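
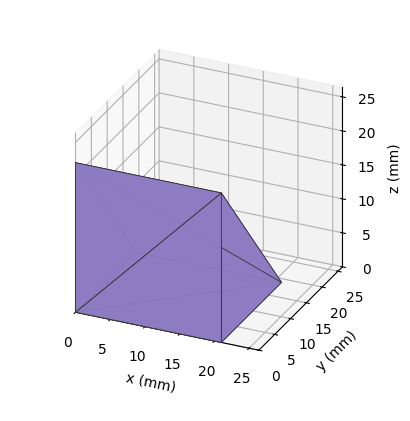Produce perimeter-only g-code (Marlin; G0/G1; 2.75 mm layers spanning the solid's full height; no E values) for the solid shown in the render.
Reading the render: the shape is a wedge (ramp): 21 × 19 mm base, rising to 22 mm along the y=0 edge and sloping linearly to z=0 at y=19 (dimensions read to the nearest mm from the axis ticks). For the g-code, the solid's height is divided into equal slices at the stated Δz and each level perimeter traced with G1 moves after a G0 lift.

; perimeter-only toolpath
G21 ; units = mm
G90 ; absolute positioning
G28 ; home
; layer 1
G0 Z2.75
G0 X0.00 Y0.00
G1 X21.00 Y0.00
G1 X21.00 Y16.62
G1 X0.00 Y16.62
G1 X0.00 Y0.00
; layer 2
G0 Z5.50
G0 X0.00 Y0.00
G1 X21.00 Y0.00
G1 X21.00 Y14.25
G1 X0.00 Y14.25
G1 X0.00 Y0.00
; layer 3
G0 Z8.25
G0 X0.00 Y0.00
G1 X21.00 Y0.00
G1 X21.00 Y11.88
G1 X0.00 Y11.88
G1 X0.00 Y0.00
; layer 4
G0 Z11.00
G0 X0.00 Y0.00
G1 X21.00 Y0.00
G1 X21.00 Y9.50
G1 X0.00 Y9.50
G1 X0.00 Y0.00
; layer 5
G0 Z13.75
G0 X0.00 Y0.00
G1 X21.00 Y0.00
G1 X21.00 Y7.12
G1 X0.00 Y7.12
G1 X0.00 Y0.00
; layer 6
G0 Z16.50
G0 X0.00 Y0.00
G1 X21.00 Y0.00
G1 X21.00 Y4.75
G1 X0.00 Y4.75
G1 X0.00 Y0.00
; layer 7
G0 Z19.25
G0 X0.00 Y0.00
G1 X21.00 Y0.00
G1 X21.00 Y2.38
G1 X0.00 Y2.38
G1 X0.00 Y0.00
M2 ; end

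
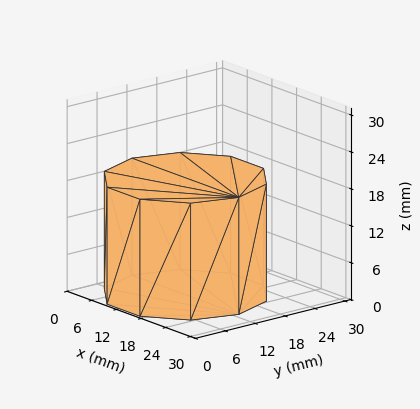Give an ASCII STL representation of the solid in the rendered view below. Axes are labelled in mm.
Reading the render: the shape is a regular 10-sided prism (a cylinder approximated with 10 flat sides), circumscribed radius ≈ 13 mm, height ≈ 19 mm (dimensions read to the nearest mm from the axis ticks). For the STL, each face is triangulated and given an outward normal.

solid part
  facet normal 0.0000 0.0000 -1.0000
    outer loop
      vertex 17.0 25.4 0.0
      vertex 23.5 20.6 0.0
      vertex 26.0 13.0 0.0
    endloop
  endfacet
  facet normal 0.0000 0.0000 -1.0000
    outer loop
      vertex 9.0 25.4 0.0
      vertex 17.0 25.4 0.0
      vertex 26.0 13.0 0.0
    endloop
  endfacet
  facet normal 0.0000 0.0000 -1.0000
    outer loop
      vertex 2.5 20.6 0.0
      vertex 9.0 25.4 0.0
      vertex 26.0 13.0 0.0
    endloop
  endfacet
  facet normal 0.0000 0.0000 -1.0000
    outer loop
      vertex 0.0 13.0 0.0
      vertex 2.5 20.6 0.0
      vertex 26.0 13.0 0.0
    endloop
  endfacet
  facet normal 0.0000 0.0000 -1.0000
    outer loop
      vertex 2.5 5.4 0.0
      vertex 0.0 13.0 0.0
      vertex 26.0 13.0 0.0
    endloop
  endfacet
  facet normal 0.0000 0.0000 -1.0000
    outer loop
      vertex 9.0 0.6 0.0
      vertex 2.5 5.4 0.0
      vertex 26.0 13.0 0.0
    endloop
  endfacet
  facet normal 0.0000 0.0000 -1.0000
    outer loop
      vertex 17.0 0.6 0.0
      vertex 9.0 0.6 0.0
      vertex 26.0 13.0 0.0
    endloop
  endfacet
  facet normal 0.0000 0.0000 -1.0000
    outer loop
      vertex 23.5 5.4 0.0
      vertex 17.0 0.6 0.0
      vertex 26.0 13.0 0.0
    endloop
  endfacet
  facet normal 0.0000 0.0000 1.0000
    outer loop
      vertex 26.0 13.0 19.0
      vertex 23.5 20.6 19.0
      vertex 17.0 25.4 19.0
    endloop
  endfacet
  facet normal 0.0000 0.0000 1.0000
    outer loop
      vertex 26.0 13.0 19.0
      vertex 17.0 25.4 19.0
      vertex 9.0 25.4 19.0
    endloop
  endfacet
  facet normal 0.0000 0.0000 1.0000
    outer loop
      vertex 26.0 13.0 19.0
      vertex 9.0 25.4 19.0
      vertex 2.5 20.6 19.0
    endloop
  endfacet
  facet normal 0.0000 0.0000 1.0000
    outer loop
      vertex 26.0 13.0 19.0
      vertex 2.5 20.6 19.0
      vertex 0.0 13.0 19.0
    endloop
  endfacet
  facet normal 0.0000 0.0000 1.0000
    outer loop
      vertex 26.0 13.0 19.0
      vertex 0.0 13.0 19.0
      vertex 2.5 5.4 19.0
    endloop
  endfacet
  facet normal 0.0000 0.0000 1.0000
    outer loop
      vertex 26.0 13.0 19.0
      vertex 2.5 5.4 19.0
      vertex 9.0 0.6 19.0
    endloop
  endfacet
  facet normal 0.0000 0.0000 1.0000
    outer loop
      vertex 26.0 13.0 19.0
      vertex 9.0 0.6 19.0
      vertex 17.0 0.6 19.0
    endloop
  endfacet
  facet normal 0.0000 0.0000 1.0000
    outer loop
      vertex 26.0 13.0 19.0
      vertex 17.0 0.6 19.0
      vertex 23.5 5.4 19.0
    endloop
  endfacet
  facet normal 0.9499 0.3125 0.0000
    outer loop
      vertex 26.0 13.0 0.0
      vertex 23.5 20.6 0.0
      vertex 23.5 20.6 19.0
    endloop
  endfacet
  facet normal 0.9499 0.3125 0.0000
    outer loop
      vertex 26.0 13.0 0.0
      vertex 23.5 20.6 19.0
      vertex 26.0 13.0 19.0
    endloop
  endfacet
  facet normal 0.5940 0.8044 0.0000
    outer loop
      vertex 23.5 20.6 0.0
      vertex 17.0 25.4 0.0
      vertex 17.0 25.4 19.0
    endloop
  endfacet
  facet normal 0.5940 0.8044 0.0000
    outer loop
      vertex 23.5 20.6 0.0
      vertex 17.0 25.4 19.0
      vertex 23.5 20.6 19.0
    endloop
  endfacet
  facet normal 0.0000 1.0000 0.0000
    outer loop
      vertex 17.0 25.4 0.0
      vertex 9.0 25.4 0.0
      vertex 9.0 25.4 19.0
    endloop
  endfacet
  facet normal 0.0000 1.0000 0.0000
    outer loop
      vertex 17.0 25.4 0.0
      vertex 9.0 25.4 19.0
      vertex 17.0 25.4 19.0
    endloop
  endfacet
  facet normal -0.5940 0.8044 0.0000
    outer loop
      vertex 9.0 25.4 0.0
      vertex 2.5 20.6 0.0
      vertex 2.5 20.6 19.0
    endloop
  endfacet
  facet normal -0.5940 0.8044 0.0000
    outer loop
      vertex 9.0 25.4 0.0
      vertex 2.5 20.6 19.0
      vertex 9.0 25.4 19.0
    endloop
  endfacet
  facet normal -0.9499 0.3125 0.0000
    outer loop
      vertex 2.5 20.6 0.0
      vertex 0.0 13.0 0.0
      vertex 0.0 13.0 19.0
    endloop
  endfacet
  facet normal -0.9499 0.3125 0.0000
    outer loop
      vertex 2.5 20.6 0.0
      vertex 0.0 13.0 19.0
      vertex 2.5 20.6 19.0
    endloop
  endfacet
  facet normal -0.9499 -0.3125 0.0000
    outer loop
      vertex 0.0 13.0 0.0
      vertex 2.5 5.4 0.0
      vertex 2.5 5.4 19.0
    endloop
  endfacet
  facet normal -0.9499 -0.3125 0.0000
    outer loop
      vertex 0.0 13.0 0.0
      vertex 2.5 5.4 19.0
      vertex 0.0 13.0 19.0
    endloop
  endfacet
  facet normal -0.5940 -0.8044 0.0000
    outer loop
      vertex 2.5 5.4 0.0
      vertex 9.0 0.6 0.0
      vertex 9.0 0.6 19.0
    endloop
  endfacet
  facet normal -0.5940 -0.8044 0.0000
    outer loop
      vertex 2.5 5.4 0.0
      vertex 9.0 0.6 19.0
      vertex 2.5 5.4 19.0
    endloop
  endfacet
  facet normal 0.0000 -1.0000 0.0000
    outer loop
      vertex 9.0 0.6 0.0
      vertex 17.0 0.6 0.0
      vertex 17.0 0.6 19.0
    endloop
  endfacet
  facet normal 0.0000 -1.0000 0.0000
    outer loop
      vertex 9.0 0.6 0.0
      vertex 17.0 0.6 19.0
      vertex 9.0 0.6 19.0
    endloop
  endfacet
  facet normal 0.5940 -0.8044 0.0000
    outer loop
      vertex 17.0 0.6 0.0
      vertex 23.5 5.4 0.0
      vertex 23.5 5.4 19.0
    endloop
  endfacet
  facet normal 0.5940 -0.8044 0.0000
    outer loop
      vertex 17.0 0.6 0.0
      vertex 23.5 5.4 19.0
      vertex 17.0 0.6 19.0
    endloop
  endfacet
  facet normal 0.9499 -0.3125 0.0000
    outer loop
      vertex 23.5 5.4 0.0
      vertex 26.0 13.0 0.0
      vertex 26.0 13.0 19.0
    endloop
  endfacet
  facet normal 0.9499 -0.3125 0.0000
    outer loop
      vertex 23.5 5.4 0.0
      vertex 26.0 13.0 19.0
      vertex 23.5 5.4 19.0
    endloop
  endfacet
endsolid part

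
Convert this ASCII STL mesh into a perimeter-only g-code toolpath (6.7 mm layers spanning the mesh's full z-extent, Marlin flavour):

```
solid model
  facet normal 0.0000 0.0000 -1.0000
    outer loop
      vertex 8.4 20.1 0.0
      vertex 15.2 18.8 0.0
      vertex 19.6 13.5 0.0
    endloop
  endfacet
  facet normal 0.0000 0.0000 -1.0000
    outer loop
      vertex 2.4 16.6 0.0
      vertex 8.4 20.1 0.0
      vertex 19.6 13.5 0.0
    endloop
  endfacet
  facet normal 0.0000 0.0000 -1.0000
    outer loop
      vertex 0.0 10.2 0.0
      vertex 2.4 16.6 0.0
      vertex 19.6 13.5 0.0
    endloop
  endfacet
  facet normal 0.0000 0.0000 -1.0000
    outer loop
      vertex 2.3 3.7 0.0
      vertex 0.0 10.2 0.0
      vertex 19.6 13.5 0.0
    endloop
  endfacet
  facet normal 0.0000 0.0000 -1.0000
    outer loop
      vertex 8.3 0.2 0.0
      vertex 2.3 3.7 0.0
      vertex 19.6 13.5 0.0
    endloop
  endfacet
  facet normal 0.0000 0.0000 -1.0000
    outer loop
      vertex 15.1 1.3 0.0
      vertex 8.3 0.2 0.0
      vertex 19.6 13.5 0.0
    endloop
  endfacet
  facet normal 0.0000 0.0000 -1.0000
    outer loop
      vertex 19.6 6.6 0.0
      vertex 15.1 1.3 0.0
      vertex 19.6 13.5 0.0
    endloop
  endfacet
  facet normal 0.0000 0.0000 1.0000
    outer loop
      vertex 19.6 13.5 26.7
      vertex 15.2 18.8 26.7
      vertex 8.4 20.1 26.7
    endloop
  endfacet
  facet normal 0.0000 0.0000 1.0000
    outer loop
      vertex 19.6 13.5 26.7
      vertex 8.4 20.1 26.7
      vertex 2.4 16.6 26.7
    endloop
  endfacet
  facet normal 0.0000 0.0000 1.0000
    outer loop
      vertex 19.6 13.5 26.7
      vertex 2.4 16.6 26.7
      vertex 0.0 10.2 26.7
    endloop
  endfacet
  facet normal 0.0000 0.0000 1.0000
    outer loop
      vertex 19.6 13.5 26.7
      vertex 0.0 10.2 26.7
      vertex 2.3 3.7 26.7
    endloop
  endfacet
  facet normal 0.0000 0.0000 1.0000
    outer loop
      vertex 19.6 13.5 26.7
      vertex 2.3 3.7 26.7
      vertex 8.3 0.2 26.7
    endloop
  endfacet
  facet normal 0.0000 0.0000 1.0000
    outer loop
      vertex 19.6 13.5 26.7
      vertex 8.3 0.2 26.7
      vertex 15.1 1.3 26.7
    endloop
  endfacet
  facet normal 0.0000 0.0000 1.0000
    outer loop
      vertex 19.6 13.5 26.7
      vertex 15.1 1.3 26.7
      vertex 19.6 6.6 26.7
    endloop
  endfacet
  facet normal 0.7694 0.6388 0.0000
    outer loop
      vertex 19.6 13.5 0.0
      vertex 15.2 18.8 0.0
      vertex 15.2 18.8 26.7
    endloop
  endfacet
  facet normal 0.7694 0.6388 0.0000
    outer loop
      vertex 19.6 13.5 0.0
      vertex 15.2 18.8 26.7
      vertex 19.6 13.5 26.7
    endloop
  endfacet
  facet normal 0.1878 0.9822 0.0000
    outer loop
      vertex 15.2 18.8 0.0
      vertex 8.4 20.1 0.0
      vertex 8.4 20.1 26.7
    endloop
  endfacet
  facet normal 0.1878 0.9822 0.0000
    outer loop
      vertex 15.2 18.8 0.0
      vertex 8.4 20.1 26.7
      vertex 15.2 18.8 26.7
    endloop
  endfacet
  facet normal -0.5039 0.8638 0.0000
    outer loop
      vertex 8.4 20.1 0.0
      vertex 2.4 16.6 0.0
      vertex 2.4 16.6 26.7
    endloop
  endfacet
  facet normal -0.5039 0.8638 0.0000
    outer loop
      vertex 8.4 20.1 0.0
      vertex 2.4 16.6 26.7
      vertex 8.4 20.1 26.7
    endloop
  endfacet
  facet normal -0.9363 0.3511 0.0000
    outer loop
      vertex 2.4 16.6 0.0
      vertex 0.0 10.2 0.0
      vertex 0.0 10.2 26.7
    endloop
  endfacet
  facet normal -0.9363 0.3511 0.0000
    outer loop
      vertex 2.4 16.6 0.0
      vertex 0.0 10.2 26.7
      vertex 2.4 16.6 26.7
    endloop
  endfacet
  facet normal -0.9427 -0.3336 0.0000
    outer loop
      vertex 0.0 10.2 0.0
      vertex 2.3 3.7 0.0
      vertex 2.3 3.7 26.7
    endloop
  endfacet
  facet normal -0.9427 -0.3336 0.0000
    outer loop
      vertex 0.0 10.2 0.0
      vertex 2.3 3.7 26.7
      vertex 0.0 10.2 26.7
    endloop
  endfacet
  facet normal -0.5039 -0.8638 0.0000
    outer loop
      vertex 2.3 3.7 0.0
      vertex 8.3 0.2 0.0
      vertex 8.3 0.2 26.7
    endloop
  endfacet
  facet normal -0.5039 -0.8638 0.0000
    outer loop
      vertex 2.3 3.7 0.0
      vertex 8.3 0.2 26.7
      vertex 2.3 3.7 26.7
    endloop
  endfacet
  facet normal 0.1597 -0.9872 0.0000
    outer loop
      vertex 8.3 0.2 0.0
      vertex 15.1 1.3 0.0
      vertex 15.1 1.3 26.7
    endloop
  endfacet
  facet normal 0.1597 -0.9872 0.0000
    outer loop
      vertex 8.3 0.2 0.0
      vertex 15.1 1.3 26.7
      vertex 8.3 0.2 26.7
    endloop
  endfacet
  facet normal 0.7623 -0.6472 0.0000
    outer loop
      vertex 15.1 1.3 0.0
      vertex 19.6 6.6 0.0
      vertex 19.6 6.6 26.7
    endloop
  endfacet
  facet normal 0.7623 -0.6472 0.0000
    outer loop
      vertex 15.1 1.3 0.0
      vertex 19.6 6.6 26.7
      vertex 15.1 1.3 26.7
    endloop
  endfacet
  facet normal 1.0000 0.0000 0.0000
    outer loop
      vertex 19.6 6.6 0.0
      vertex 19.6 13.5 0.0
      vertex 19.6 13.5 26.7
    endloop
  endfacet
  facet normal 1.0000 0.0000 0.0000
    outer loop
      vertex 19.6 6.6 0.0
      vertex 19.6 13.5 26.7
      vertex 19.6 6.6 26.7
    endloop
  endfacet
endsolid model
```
; perimeter-only toolpath
G21 ; units = mm
G90 ; absolute positioning
G28 ; home
; layer 1
G0 Z6.7
G0 X19.6 Y13.5
G1 X15.2 Y18.8
G1 X8.4 Y20.1
G1 X2.4 Y16.6
G1 X0.0 Y10.2
G1 X2.3 Y3.7
G1 X8.3 Y0.2
G1 X15.1 Y1.3
G1 X19.6 Y6.6
G1 X19.6 Y13.5
; layer 2
G0 Z13.3
G0 X19.6 Y13.5
G1 X15.2 Y18.8
G1 X8.4 Y20.1
G1 X2.4 Y16.6
G1 X0.0 Y10.2
G1 X2.3 Y3.7
G1 X8.3 Y0.2
G1 X15.1 Y1.3
G1 X19.6 Y6.6
G1 X19.6 Y13.5
; layer 3
G0 Z20.0
G0 X19.6 Y13.5
G1 X15.2 Y18.8
G1 X8.4 Y20.1
G1 X2.4 Y16.6
G1 X0.0 Y10.2
G1 X2.3 Y3.7
G1 X8.3 Y0.2
G1 X15.1 Y1.3
G1 X19.6 Y6.6
G1 X19.6 Y13.5
; layer 4
G0 Z26.7
G0 X19.6 Y13.5
G1 X15.2 Y18.8
G1 X8.4 Y20.1
G1 X2.4 Y16.6
G1 X0.0 Y10.2
G1 X2.3 Y3.7
G1 X8.3 Y0.2
G1 X15.1 Y1.3
G1 X19.6 Y6.6
G1 X19.6 Y13.5
M2 ; end

The solid is a regular 9-sided prism (a cylinder approximated with 9 flat sides), circumscribed radius ≈ 10.1 mm, height ≈ 26.7 mm. Slicing at Δz = 6.7 mm — 4 equal slices spanning the solid's height, so layer i sits at z = i·h/4 — gives 4 non-empty perimeters. Each is a 9-segment closed polygon; G0 lifts to the layer z and rapids to the start vertex, then G1 traces the edges.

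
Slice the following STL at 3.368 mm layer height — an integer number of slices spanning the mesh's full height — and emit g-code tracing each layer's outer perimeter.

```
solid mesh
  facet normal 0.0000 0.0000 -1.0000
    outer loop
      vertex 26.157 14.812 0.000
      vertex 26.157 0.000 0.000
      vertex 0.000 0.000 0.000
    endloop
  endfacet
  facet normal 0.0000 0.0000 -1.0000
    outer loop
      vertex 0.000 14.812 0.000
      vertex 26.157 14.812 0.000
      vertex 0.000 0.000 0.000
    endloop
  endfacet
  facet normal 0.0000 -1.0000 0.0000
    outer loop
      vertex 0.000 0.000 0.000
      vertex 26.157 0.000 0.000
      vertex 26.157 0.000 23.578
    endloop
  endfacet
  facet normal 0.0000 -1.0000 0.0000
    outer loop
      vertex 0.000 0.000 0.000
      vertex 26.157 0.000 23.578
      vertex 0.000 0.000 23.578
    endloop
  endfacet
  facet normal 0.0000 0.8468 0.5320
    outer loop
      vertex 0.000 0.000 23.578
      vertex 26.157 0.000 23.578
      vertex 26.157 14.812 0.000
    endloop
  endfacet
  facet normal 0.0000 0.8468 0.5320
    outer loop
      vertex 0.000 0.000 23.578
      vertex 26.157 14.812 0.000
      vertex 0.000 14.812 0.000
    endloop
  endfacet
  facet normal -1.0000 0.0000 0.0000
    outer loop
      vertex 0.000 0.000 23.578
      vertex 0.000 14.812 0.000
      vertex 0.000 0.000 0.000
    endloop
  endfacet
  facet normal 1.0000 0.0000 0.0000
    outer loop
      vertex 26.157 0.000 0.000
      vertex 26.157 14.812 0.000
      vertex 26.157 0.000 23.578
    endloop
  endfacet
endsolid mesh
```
; perimeter-only toolpath
G21 ; units = mm
G90 ; absolute positioning
G28 ; home
; layer 1
G0 Z3.368
G0 X0.000 Y0.000
G1 X26.157 Y0.000
G1 X26.157 Y12.696
G1 X0.000 Y12.696
G1 X0.000 Y0.000
; layer 2
G0 Z6.737
G0 X0.000 Y0.000
G1 X26.157 Y0.000
G1 X26.157 Y10.580
G1 X0.000 Y10.580
G1 X0.000 Y0.000
; layer 3
G0 Z10.105
G0 X0.000 Y0.000
G1 X26.157 Y0.000
G1 X26.157 Y8.464
G1 X0.000 Y8.464
G1 X0.000 Y0.000
; layer 4
G0 Z13.473
G0 X0.000 Y0.000
G1 X26.157 Y0.000
G1 X26.157 Y6.348
G1 X0.000 Y6.348
G1 X0.000 Y0.000
; layer 5
G0 Z16.841
G0 X0.000 Y0.000
G1 X26.157 Y0.000
G1 X26.157 Y4.232
G1 X0.000 Y4.232
G1 X0.000 Y0.000
; layer 6
G0 Z20.210
G0 X0.000 Y0.000
G1 X26.157 Y0.000
G1 X26.157 Y2.116
G1 X0.000 Y2.116
G1 X0.000 Y0.000
M2 ; end

The solid is a wedge (ramp): 26.2 × 14.8 mm base, rising to 23.6 mm along the y=0 edge and sloping linearly to z=0 at y=14.8. Slicing at Δz = 3.368 mm — 7 equal slices spanning the solid's height, so layer i sits at z = i·h/7 — gives 6 non-empty perimeters. Each is a 4-segment closed polygon; G0 lifts to the layer z and rapids to the start vertex, then G1 traces the edges. The cross-section shrinks linearly with z (the slice at the apex is degenerate and omitted).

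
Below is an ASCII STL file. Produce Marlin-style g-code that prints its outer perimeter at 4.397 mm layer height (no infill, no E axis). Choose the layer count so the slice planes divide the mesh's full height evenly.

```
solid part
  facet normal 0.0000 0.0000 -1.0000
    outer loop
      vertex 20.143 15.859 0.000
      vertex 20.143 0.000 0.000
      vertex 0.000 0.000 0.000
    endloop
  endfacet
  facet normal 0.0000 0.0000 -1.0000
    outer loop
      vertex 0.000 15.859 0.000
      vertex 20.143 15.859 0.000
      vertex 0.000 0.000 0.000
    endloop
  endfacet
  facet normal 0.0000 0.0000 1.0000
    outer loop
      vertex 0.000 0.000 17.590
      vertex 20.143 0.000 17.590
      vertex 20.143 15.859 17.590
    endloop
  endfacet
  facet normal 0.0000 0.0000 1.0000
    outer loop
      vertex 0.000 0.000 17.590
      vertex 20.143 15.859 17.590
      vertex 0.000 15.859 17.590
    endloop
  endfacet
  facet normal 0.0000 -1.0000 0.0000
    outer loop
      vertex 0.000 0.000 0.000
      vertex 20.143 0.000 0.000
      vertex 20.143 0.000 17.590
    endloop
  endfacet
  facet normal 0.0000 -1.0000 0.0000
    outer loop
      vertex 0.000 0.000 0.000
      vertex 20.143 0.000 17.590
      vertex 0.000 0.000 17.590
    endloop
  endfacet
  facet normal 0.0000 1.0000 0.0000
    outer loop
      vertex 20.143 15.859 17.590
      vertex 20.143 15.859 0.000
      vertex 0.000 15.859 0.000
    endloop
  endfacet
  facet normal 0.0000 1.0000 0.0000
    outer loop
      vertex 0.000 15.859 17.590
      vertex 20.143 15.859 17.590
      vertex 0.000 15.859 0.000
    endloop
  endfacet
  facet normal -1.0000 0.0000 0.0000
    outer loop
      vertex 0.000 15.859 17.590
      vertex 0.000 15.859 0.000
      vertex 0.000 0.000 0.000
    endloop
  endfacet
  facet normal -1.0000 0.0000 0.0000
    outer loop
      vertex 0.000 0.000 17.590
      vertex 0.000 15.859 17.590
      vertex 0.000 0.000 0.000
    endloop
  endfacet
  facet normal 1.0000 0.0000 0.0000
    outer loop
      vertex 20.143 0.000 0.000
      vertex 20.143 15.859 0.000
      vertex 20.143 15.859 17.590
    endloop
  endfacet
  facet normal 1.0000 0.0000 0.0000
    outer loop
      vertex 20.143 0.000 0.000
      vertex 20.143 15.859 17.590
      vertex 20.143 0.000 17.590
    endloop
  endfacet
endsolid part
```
; perimeter-only toolpath
G21 ; units = mm
G90 ; absolute positioning
G28 ; home
; layer 1
G0 Z4.397
G0 X0.000 Y0.000
G1 X20.143 Y0.000
G1 X20.143 Y15.859
G1 X0.000 Y15.859
G1 X0.000 Y0.000
; layer 2
G0 Z8.795
G0 X0.000 Y0.000
G1 X20.143 Y0.000
G1 X20.143 Y15.859
G1 X0.000 Y15.859
G1 X0.000 Y0.000
; layer 3
G0 Z13.192
G0 X0.000 Y0.000
G1 X20.143 Y0.000
G1 X20.143 Y15.859
G1 X0.000 Y15.859
G1 X0.000 Y0.000
; layer 4
G0 Z17.590
G0 X0.000 Y0.000
G1 X20.143 Y0.000
G1 X20.143 Y15.859
G1 X0.000 Y15.859
G1 X0.000 Y0.000
M2 ; end

The solid is a rectangular box, roughly 20.1 × 15.9 mm footprint and 17.6 mm tall. Slicing at Δz = 4.397 mm — 4 equal slices spanning the solid's height, so layer i sits at z = i·h/4 — gives 4 non-empty perimeters. Each is a 4-segment closed polygon; G0 lifts to the layer z and rapids to the start vertex, then G1 traces the edges.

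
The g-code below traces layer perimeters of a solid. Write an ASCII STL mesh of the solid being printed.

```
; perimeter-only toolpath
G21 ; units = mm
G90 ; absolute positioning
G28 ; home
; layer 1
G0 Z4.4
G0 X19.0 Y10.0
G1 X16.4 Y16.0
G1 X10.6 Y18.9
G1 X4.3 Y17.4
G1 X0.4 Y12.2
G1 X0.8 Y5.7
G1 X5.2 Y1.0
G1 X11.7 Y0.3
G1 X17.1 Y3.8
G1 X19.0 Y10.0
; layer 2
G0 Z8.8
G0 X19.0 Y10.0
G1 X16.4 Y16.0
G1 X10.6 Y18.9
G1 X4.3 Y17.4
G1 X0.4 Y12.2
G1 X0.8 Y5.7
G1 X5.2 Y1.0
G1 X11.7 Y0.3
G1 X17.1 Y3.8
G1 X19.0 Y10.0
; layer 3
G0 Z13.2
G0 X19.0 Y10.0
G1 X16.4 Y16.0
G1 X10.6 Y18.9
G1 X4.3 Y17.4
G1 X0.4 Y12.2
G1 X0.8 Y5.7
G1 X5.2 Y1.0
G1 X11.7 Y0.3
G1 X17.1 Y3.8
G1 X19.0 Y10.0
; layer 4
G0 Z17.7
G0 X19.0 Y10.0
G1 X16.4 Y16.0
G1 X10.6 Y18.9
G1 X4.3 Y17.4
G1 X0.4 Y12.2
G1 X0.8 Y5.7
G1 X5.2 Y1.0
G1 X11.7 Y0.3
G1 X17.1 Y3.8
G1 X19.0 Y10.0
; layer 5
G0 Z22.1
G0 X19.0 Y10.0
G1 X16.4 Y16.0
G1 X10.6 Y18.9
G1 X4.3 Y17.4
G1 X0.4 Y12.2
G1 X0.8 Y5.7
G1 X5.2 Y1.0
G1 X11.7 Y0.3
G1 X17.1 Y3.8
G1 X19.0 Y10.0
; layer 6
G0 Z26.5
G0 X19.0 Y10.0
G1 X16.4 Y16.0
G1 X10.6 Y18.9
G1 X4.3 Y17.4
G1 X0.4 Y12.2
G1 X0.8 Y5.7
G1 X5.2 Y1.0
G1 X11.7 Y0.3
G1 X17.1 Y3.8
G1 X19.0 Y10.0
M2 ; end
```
solid part
  facet normal 0.0000 0.0000 -1.0000
    outer loop
      vertex 10.6 18.9 0.0
      vertex 16.4 16.0 0.0
      vertex 19.0 10.0 0.0
    endloop
  endfacet
  facet normal 0.0000 0.0000 -1.0000
    outer loop
      vertex 4.3 17.4 0.0
      vertex 10.6 18.9 0.0
      vertex 19.0 10.0 0.0
    endloop
  endfacet
  facet normal 0.0000 0.0000 -1.0000
    outer loop
      vertex 0.4 12.2 0.0
      vertex 4.3 17.4 0.0
      vertex 19.0 10.0 0.0
    endloop
  endfacet
  facet normal 0.0000 0.0000 -1.0000
    outer loop
      vertex 0.8 5.7 0.0
      vertex 0.4 12.2 0.0
      vertex 19.0 10.0 0.0
    endloop
  endfacet
  facet normal 0.0000 0.0000 -1.0000
    outer loop
      vertex 5.2 1.0 0.0
      vertex 0.8 5.7 0.0
      vertex 19.0 10.0 0.0
    endloop
  endfacet
  facet normal 0.0000 0.0000 -1.0000
    outer loop
      vertex 11.7 0.3 0.0
      vertex 5.2 1.0 0.0
      vertex 19.0 10.0 0.0
    endloop
  endfacet
  facet normal 0.0000 0.0000 -1.0000
    outer loop
      vertex 17.1 3.8 0.0
      vertex 11.7 0.3 0.0
      vertex 19.0 10.0 0.0
    endloop
  endfacet
  facet normal 0.0000 0.0000 1.0000
    outer loop
      vertex 19.0 10.0 26.5
      vertex 16.4 16.0 26.5
      vertex 10.6 18.9 26.5
    endloop
  endfacet
  facet normal 0.0000 0.0000 1.0000
    outer loop
      vertex 19.0 10.0 26.5
      vertex 10.6 18.9 26.5
      vertex 4.3 17.4 26.5
    endloop
  endfacet
  facet normal 0.0000 0.0000 1.0000
    outer loop
      vertex 19.0 10.0 26.5
      vertex 4.3 17.4 26.5
      vertex 0.4 12.2 26.5
    endloop
  endfacet
  facet normal 0.0000 0.0000 1.0000
    outer loop
      vertex 19.0 10.0 26.5
      vertex 0.4 12.2 26.5
      vertex 0.8 5.7 26.5
    endloop
  endfacet
  facet normal 0.0000 0.0000 1.0000
    outer loop
      vertex 19.0 10.0 26.5
      vertex 0.8 5.7 26.5
      vertex 5.2 1.0 26.5
    endloop
  endfacet
  facet normal 0.0000 0.0000 1.0000
    outer loop
      vertex 19.0 10.0 26.5
      vertex 5.2 1.0 26.5
      vertex 11.7 0.3 26.5
    endloop
  endfacet
  facet normal 0.0000 0.0000 1.0000
    outer loop
      vertex 19.0 10.0 26.5
      vertex 11.7 0.3 26.5
      vertex 17.1 3.8 26.5
    endloop
  endfacet
  facet normal 0.9176 0.3976 0.0000
    outer loop
      vertex 19.0 10.0 0.0
      vertex 16.4 16.0 0.0
      vertex 16.4 16.0 26.5
    endloop
  endfacet
  facet normal 0.9176 0.3976 0.0000
    outer loop
      vertex 19.0 10.0 0.0
      vertex 16.4 16.0 26.5
      vertex 19.0 10.0 26.5
    endloop
  endfacet
  facet normal 0.4472 0.8944 0.0000
    outer loop
      vertex 16.4 16.0 0.0
      vertex 10.6 18.9 0.0
      vertex 10.6 18.9 26.5
    endloop
  endfacet
  facet normal 0.4472 0.8944 0.0000
    outer loop
      vertex 16.4 16.0 0.0
      vertex 10.6 18.9 26.5
      vertex 16.4 16.0 26.5
    endloop
  endfacet
  facet normal -0.2316 0.9728 0.0000
    outer loop
      vertex 10.6 18.9 0.0
      vertex 4.3 17.4 0.0
      vertex 4.3 17.4 26.5
    endloop
  endfacet
  facet normal -0.2316 0.9728 0.0000
    outer loop
      vertex 10.6 18.9 0.0
      vertex 4.3 17.4 26.5
      vertex 10.6 18.9 26.5
    endloop
  endfacet
  facet normal -0.8000 0.6000 0.0000
    outer loop
      vertex 4.3 17.4 0.0
      vertex 0.4 12.2 0.0
      vertex 0.4 12.2 26.5
    endloop
  endfacet
  facet normal -0.8000 0.6000 0.0000
    outer loop
      vertex 4.3 17.4 0.0
      vertex 0.4 12.2 26.5
      vertex 4.3 17.4 26.5
    endloop
  endfacet
  facet normal -0.9981 -0.0614 0.0000
    outer loop
      vertex 0.4 12.2 0.0
      vertex 0.8 5.7 0.0
      vertex 0.8 5.7 26.5
    endloop
  endfacet
  facet normal -0.9981 -0.0614 0.0000
    outer loop
      vertex 0.4 12.2 0.0
      vertex 0.8 5.7 26.5
      vertex 0.4 12.2 26.5
    endloop
  endfacet
  facet normal -0.7300 -0.6834 0.0000
    outer loop
      vertex 0.8 5.7 0.0
      vertex 5.2 1.0 0.0
      vertex 5.2 1.0 26.5
    endloop
  endfacet
  facet normal -0.7300 -0.6834 0.0000
    outer loop
      vertex 0.8 5.7 0.0
      vertex 5.2 1.0 26.5
      vertex 0.8 5.7 26.5
    endloop
  endfacet
  facet normal -0.1071 -0.9943 0.0000
    outer loop
      vertex 5.2 1.0 0.0
      vertex 11.7 0.3 0.0
      vertex 11.7 0.3 26.5
    endloop
  endfacet
  facet normal -0.1071 -0.9943 0.0000
    outer loop
      vertex 5.2 1.0 0.0
      vertex 11.7 0.3 26.5
      vertex 5.2 1.0 26.5
    endloop
  endfacet
  facet normal 0.5439 -0.8392 0.0000
    outer loop
      vertex 11.7 0.3 0.0
      vertex 17.1 3.8 0.0
      vertex 17.1 3.8 26.5
    endloop
  endfacet
  facet normal 0.5439 -0.8392 0.0000
    outer loop
      vertex 11.7 0.3 0.0
      vertex 17.1 3.8 26.5
      vertex 11.7 0.3 26.5
    endloop
  endfacet
  facet normal 0.9561 -0.2930 0.0000
    outer loop
      vertex 17.1 3.8 0.0
      vertex 19.0 10.0 0.0
      vertex 19.0 10.0 26.5
    endloop
  endfacet
  facet normal 0.9561 -0.2930 0.0000
    outer loop
      vertex 17.1 3.8 0.0
      vertex 19.0 10.0 26.5
      vertex 17.1 3.8 26.5
    endloop
  endfacet
endsolid part

The G0 Z moves step by Δz≈4.4 mm. Every layer's G1 loop is the same polygon, so the solid is a straight extrusion of it from z=0 to z≈26.5. Closing with flat bottom and top caps and triangulating gives 32 facets — a regular 9-sided prism (a cylinder approximated with 9 flat sides), circumscribed radius ≈ 9.5 mm, height ≈ 26.5 mm.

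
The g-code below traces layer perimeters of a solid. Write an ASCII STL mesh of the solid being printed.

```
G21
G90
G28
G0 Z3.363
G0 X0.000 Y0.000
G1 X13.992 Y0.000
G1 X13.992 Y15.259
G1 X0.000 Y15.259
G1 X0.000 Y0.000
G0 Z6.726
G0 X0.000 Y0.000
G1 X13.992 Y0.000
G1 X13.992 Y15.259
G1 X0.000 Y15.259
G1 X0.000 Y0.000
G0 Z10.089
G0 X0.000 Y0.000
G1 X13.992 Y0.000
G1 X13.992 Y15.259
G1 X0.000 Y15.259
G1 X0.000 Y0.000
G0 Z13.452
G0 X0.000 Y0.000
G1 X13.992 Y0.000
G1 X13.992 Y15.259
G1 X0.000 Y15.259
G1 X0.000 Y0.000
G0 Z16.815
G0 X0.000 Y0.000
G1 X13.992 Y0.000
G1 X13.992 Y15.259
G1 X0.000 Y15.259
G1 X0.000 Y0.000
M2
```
solid part
  facet normal 0.0000 0.0000 -1.0000
    outer loop
      vertex 13.992 15.259 0.000
      vertex 13.992 0.000 0.000
      vertex 0.000 0.000 0.000
    endloop
  endfacet
  facet normal 0.0000 0.0000 -1.0000
    outer loop
      vertex 0.000 15.259 0.000
      vertex 13.992 15.259 0.000
      vertex 0.000 0.000 0.000
    endloop
  endfacet
  facet normal 0.0000 0.0000 1.0000
    outer loop
      vertex 0.000 0.000 16.815
      vertex 13.992 0.000 16.815
      vertex 13.992 15.259 16.815
    endloop
  endfacet
  facet normal 0.0000 0.0000 1.0000
    outer loop
      vertex 0.000 0.000 16.815
      vertex 13.992 15.259 16.815
      vertex 0.000 15.259 16.815
    endloop
  endfacet
  facet normal 0.0000 -1.0000 0.0000
    outer loop
      vertex 0.000 0.000 0.000
      vertex 13.992 0.000 0.000
      vertex 13.992 0.000 16.815
    endloop
  endfacet
  facet normal 0.0000 -1.0000 0.0000
    outer loop
      vertex 0.000 0.000 0.000
      vertex 13.992 0.000 16.815
      vertex 0.000 0.000 16.815
    endloop
  endfacet
  facet normal 0.0000 1.0000 0.0000
    outer loop
      vertex 13.992 15.259 16.815
      vertex 13.992 15.259 0.000
      vertex 0.000 15.259 0.000
    endloop
  endfacet
  facet normal 0.0000 1.0000 0.0000
    outer loop
      vertex 0.000 15.259 16.815
      vertex 13.992 15.259 16.815
      vertex 0.000 15.259 0.000
    endloop
  endfacet
  facet normal -1.0000 0.0000 0.0000
    outer loop
      vertex 0.000 15.259 16.815
      vertex 0.000 15.259 0.000
      vertex 0.000 0.000 0.000
    endloop
  endfacet
  facet normal -1.0000 0.0000 0.0000
    outer loop
      vertex 0.000 0.000 16.815
      vertex 0.000 15.259 16.815
      vertex 0.000 0.000 0.000
    endloop
  endfacet
  facet normal 1.0000 0.0000 0.0000
    outer loop
      vertex 13.992 0.000 0.000
      vertex 13.992 15.259 0.000
      vertex 13.992 15.259 16.815
    endloop
  endfacet
  facet normal 1.0000 0.0000 0.0000
    outer loop
      vertex 13.992 0.000 0.000
      vertex 13.992 15.259 16.815
      vertex 13.992 0.000 16.815
    endloop
  endfacet
endsolid part

The G0 Z moves step by Δz≈3.363 mm. Every layer's G1 loop is the same polygon, so the solid is a straight extrusion of it from z=0 to z≈16.8. Closing with flat bottom and top caps and triangulating gives 12 facets — a rectangular box, roughly 14 × 15.3 mm footprint and 16.8 mm tall.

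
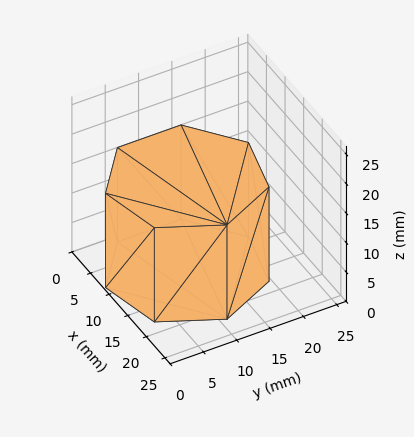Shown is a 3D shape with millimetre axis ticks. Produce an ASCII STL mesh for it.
Reading the render: the shape is a regular 7-sided prism (a cylinder approximated with 7 flat sides), circumscribed radius ≈ 11 mm, height ≈ 16 mm (dimensions read to the nearest mm from the axis ticks). For the STL, each face is triangulated and given an outward normal.

solid part
  facet normal 0.0000 0.0000 -1.0000
    outer loop
      vertex 8.552 21.724 0.000
      vertex 17.858 19.600 0.000
      vertex 22.000 11.000 0.000
    endloop
  endfacet
  facet normal 0.0000 0.0000 -1.0000
    outer loop
      vertex 1.089 15.773 0.000
      vertex 8.552 21.724 0.000
      vertex 22.000 11.000 0.000
    endloop
  endfacet
  facet normal 0.0000 0.0000 -1.0000
    outer loop
      vertex 1.089 6.227 0.000
      vertex 1.089 15.773 0.000
      vertex 22.000 11.000 0.000
    endloop
  endfacet
  facet normal 0.0000 0.0000 -1.0000
    outer loop
      vertex 8.552 0.276 0.000
      vertex 1.089 6.227 0.000
      vertex 22.000 11.000 0.000
    endloop
  endfacet
  facet normal 0.0000 0.0000 -1.0000
    outer loop
      vertex 17.858 2.400 0.000
      vertex 8.552 0.276 0.000
      vertex 22.000 11.000 0.000
    endloop
  endfacet
  facet normal 0.0000 0.0000 1.0000
    outer loop
      vertex 22.000 11.000 16.000
      vertex 17.858 19.600 16.000
      vertex 8.552 21.724 16.000
    endloop
  endfacet
  facet normal 0.0000 0.0000 1.0000
    outer loop
      vertex 22.000 11.000 16.000
      vertex 8.552 21.724 16.000
      vertex 1.089 15.773 16.000
    endloop
  endfacet
  facet normal 0.0000 0.0000 1.0000
    outer loop
      vertex 22.000 11.000 16.000
      vertex 1.089 15.773 16.000
      vertex 1.089 6.227 16.000
    endloop
  endfacet
  facet normal 0.0000 0.0000 1.0000
    outer loop
      vertex 22.000 11.000 16.000
      vertex 1.089 6.227 16.000
      vertex 8.552 0.276 16.000
    endloop
  endfacet
  facet normal 0.0000 0.0000 1.0000
    outer loop
      vertex 22.000 11.000 16.000
      vertex 8.552 0.276 16.000
      vertex 17.858 2.400 16.000
    endloop
  endfacet
  facet normal 0.9010 0.4339 0.0000
    outer loop
      vertex 22.000 11.000 0.000
      vertex 17.858 19.600 0.000
      vertex 17.858 19.600 16.000
    endloop
  endfacet
  facet normal 0.9010 0.4339 0.0000
    outer loop
      vertex 22.000 11.000 0.000
      vertex 17.858 19.600 16.000
      vertex 22.000 11.000 16.000
    endloop
  endfacet
  facet normal 0.2225 0.9749 0.0000
    outer loop
      vertex 17.858 19.600 0.000
      vertex 8.552 21.724 0.000
      vertex 8.552 21.724 16.000
    endloop
  endfacet
  facet normal 0.2225 0.9749 0.0000
    outer loop
      vertex 17.858 19.600 0.000
      vertex 8.552 21.724 16.000
      vertex 17.858 19.600 16.000
    endloop
  endfacet
  facet normal -0.6235 0.7819 0.0000
    outer loop
      vertex 8.552 21.724 0.000
      vertex 1.089 15.773 0.000
      vertex 1.089 15.773 16.000
    endloop
  endfacet
  facet normal -0.6235 0.7819 0.0000
    outer loop
      vertex 8.552 21.724 0.000
      vertex 1.089 15.773 16.000
      vertex 8.552 21.724 16.000
    endloop
  endfacet
  facet normal -1.0000 0.0000 0.0000
    outer loop
      vertex 1.089 15.773 0.000
      vertex 1.089 6.227 0.000
      vertex 1.089 6.227 16.000
    endloop
  endfacet
  facet normal -1.0000 0.0000 0.0000
    outer loop
      vertex 1.089 15.773 0.000
      vertex 1.089 6.227 16.000
      vertex 1.089 15.773 16.000
    endloop
  endfacet
  facet normal -0.6235 -0.7819 0.0000
    outer loop
      vertex 1.089 6.227 0.000
      vertex 8.552 0.276 0.000
      vertex 8.552 0.276 16.000
    endloop
  endfacet
  facet normal -0.6235 -0.7819 0.0000
    outer loop
      vertex 1.089 6.227 0.000
      vertex 8.552 0.276 16.000
      vertex 1.089 6.227 16.000
    endloop
  endfacet
  facet normal 0.2225 -0.9749 0.0000
    outer loop
      vertex 8.552 0.276 0.000
      vertex 17.858 2.400 0.000
      vertex 17.858 2.400 16.000
    endloop
  endfacet
  facet normal 0.2225 -0.9749 0.0000
    outer loop
      vertex 8.552 0.276 0.000
      vertex 17.858 2.400 16.000
      vertex 8.552 0.276 16.000
    endloop
  endfacet
  facet normal 0.9010 -0.4339 0.0000
    outer loop
      vertex 17.858 2.400 0.000
      vertex 22.000 11.000 0.000
      vertex 22.000 11.000 16.000
    endloop
  endfacet
  facet normal 0.9010 -0.4339 0.0000
    outer loop
      vertex 17.858 2.400 0.000
      vertex 22.000 11.000 16.000
      vertex 17.858 2.400 16.000
    endloop
  endfacet
endsolid part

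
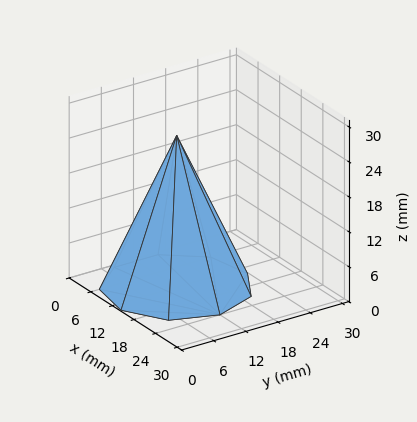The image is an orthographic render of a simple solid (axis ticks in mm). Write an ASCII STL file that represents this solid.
Reading the render: the shape is a regular 9-sided pyramid, base circumscribed radius ≈ 12 mm, apex at z ≈ 26 mm (dimensions read to the nearest mm from the axis ticks). For the STL, each face is triangulated and given an outward normal.

solid part
  facet normal 0.0000 0.0000 -1.0000
    outer loop
      vertex 14.1 23.8 0.0
      vertex 21.2 19.7 0.0
      vertex 24.0 12.0 0.0
    endloop
  endfacet
  facet normal 0.0000 0.0000 -1.0000
    outer loop
      vertex 6.0 22.4 0.0
      vertex 14.1 23.8 0.0
      vertex 24.0 12.0 0.0
    endloop
  endfacet
  facet normal 0.0000 0.0000 -1.0000
    outer loop
      vertex 0.7 16.1 0.0
      vertex 6.0 22.4 0.0
      vertex 24.0 12.0 0.0
    endloop
  endfacet
  facet normal 0.0000 0.0000 -1.0000
    outer loop
      vertex 0.7 7.9 0.0
      vertex 0.7 16.1 0.0
      vertex 24.0 12.0 0.0
    endloop
  endfacet
  facet normal 0.0000 0.0000 -1.0000
    outer loop
      vertex 6.0 1.6 0.0
      vertex 0.7 7.9 0.0
      vertex 24.0 12.0 0.0
    endloop
  endfacet
  facet normal 0.0000 0.0000 -1.0000
    outer loop
      vertex 14.1 0.2 0.0
      vertex 6.0 1.6 0.0
      vertex 24.0 12.0 0.0
    endloop
  endfacet
  facet normal 0.0000 0.0000 -1.0000
    outer loop
      vertex 21.2 4.3 0.0
      vertex 14.1 0.2 0.0
      vertex 24.0 12.0 0.0
    endloop
  endfacet
  facet normal 0.8622 0.3135 0.3979
    outer loop
      vertex 24.0 12.0 0.0
      vertex 21.2 19.7 0.0
      vertex 12.0 12.0 26.0
    endloop
  endfacet
  facet normal 0.4588 0.7946 0.3977
    outer loop
      vertex 21.2 19.7 0.0
      vertex 14.1 23.8 0.0
      vertex 12.0 12.0 26.0
    endloop
  endfacet
  facet normal -0.1563 0.9041 0.3977
    outer loop
      vertex 14.1 23.8 0.0
      vertex 6.0 22.4 0.0
      vertex 12.0 12.0 26.0
    endloop
  endfacet
  facet normal -0.7019 0.5905 0.3982
    outer loop
      vertex 6.0 22.4 0.0
      vertex 0.7 16.1 0.0
      vertex 12.0 12.0 26.0
    endloop
  endfacet
  facet normal -0.9171 0.0000 0.3986
    outer loop
      vertex 0.7 16.1 0.0
      vertex 0.7 7.9 0.0
      vertex 12.0 12.0 26.0
    endloop
  endfacet
  facet normal -0.7019 -0.5905 0.3982
    outer loop
      vertex 0.7 7.9 0.0
      vertex 6.0 1.6 0.0
      vertex 12.0 12.0 26.0
    endloop
  endfacet
  facet normal -0.1563 -0.9041 0.3977
    outer loop
      vertex 6.0 1.6 0.0
      vertex 14.1 0.2 0.0
      vertex 12.0 12.0 26.0
    endloop
  endfacet
  facet normal 0.4588 -0.7946 0.3977
    outer loop
      vertex 14.1 0.2 0.0
      vertex 21.2 4.3 0.0
      vertex 12.0 12.0 26.0
    endloop
  endfacet
  facet normal 0.8622 -0.3135 0.3979
    outer loop
      vertex 21.2 4.3 0.0
      vertex 24.0 12.0 0.0
      vertex 12.0 12.0 26.0
    endloop
  endfacet
endsolid part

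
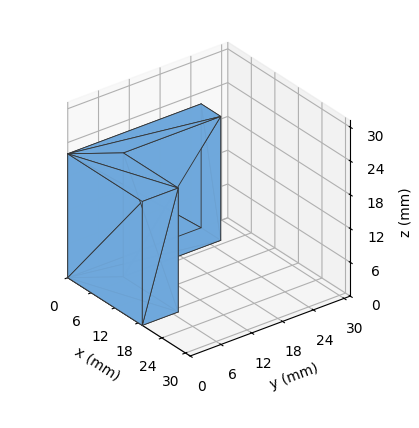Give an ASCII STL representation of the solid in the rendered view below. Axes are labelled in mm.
Reading the render: the shape is an L-shaped prism: outer 19 × 26 mm, arm thicknesses ≈ 7 mm (horizontal) and 5 mm (vertical), extruded 22 mm in z (dimensions read to the nearest mm from the axis ticks). For the STL, each face is triangulated and given an outward normal.

solid part
  facet normal 0.0000 0.0000 -1.0000
    outer loop
      vertex 19.0 7.0 0.0
      vertex 19.0 0.0 0.0
      vertex 0.0 0.0 0.0
    endloop
  endfacet
  facet normal 0.0000 0.0000 -1.0000
    outer loop
      vertex 5.0 7.0 0.0
      vertex 19.0 7.0 0.0
      vertex 0.0 0.0 0.0
    endloop
  endfacet
  facet normal 0.0000 0.0000 -1.0000
    outer loop
      vertex 5.0 26.0 0.0
      vertex 5.0 7.0 0.0
      vertex 0.0 0.0 0.0
    endloop
  endfacet
  facet normal 0.0000 0.0000 -1.0000
    outer loop
      vertex 0.0 26.0 0.0
      vertex 5.0 26.0 0.0
      vertex 0.0 0.0 0.0
    endloop
  endfacet
  facet normal 0.0000 0.0000 1.0000
    outer loop
      vertex 0.0 0.0 22.0
      vertex 19.0 0.0 22.0
      vertex 19.0 7.0 22.0
    endloop
  endfacet
  facet normal 0.0000 0.0000 1.0000
    outer loop
      vertex 0.0 0.0 22.0
      vertex 19.0 7.0 22.0
      vertex 5.0 7.0 22.0
    endloop
  endfacet
  facet normal 0.0000 0.0000 1.0000
    outer loop
      vertex 0.0 0.0 22.0
      vertex 5.0 7.0 22.0
      vertex 5.0 26.0 22.0
    endloop
  endfacet
  facet normal 0.0000 0.0000 1.0000
    outer loop
      vertex 0.0 0.0 22.0
      vertex 5.0 26.0 22.0
      vertex 0.0 26.0 22.0
    endloop
  endfacet
  facet normal 0.0000 -1.0000 0.0000
    outer loop
      vertex 0.0 0.0 0.0
      vertex 19.0 0.0 0.0
      vertex 19.0 0.0 22.0
    endloop
  endfacet
  facet normal 0.0000 -1.0000 0.0000
    outer loop
      vertex 0.0 0.0 0.0
      vertex 19.0 0.0 22.0
      vertex 0.0 0.0 22.0
    endloop
  endfacet
  facet normal 1.0000 0.0000 0.0000
    outer loop
      vertex 19.0 0.0 0.0
      vertex 19.0 7.0 0.0
      vertex 19.0 7.0 22.0
    endloop
  endfacet
  facet normal 1.0000 0.0000 0.0000
    outer loop
      vertex 19.0 0.0 0.0
      vertex 19.0 7.0 22.0
      vertex 19.0 0.0 22.0
    endloop
  endfacet
  facet normal 0.0000 1.0000 0.0000
    outer loop
      vertex 19.0 7.0 0.0
      vertex 5.0 7.0 0.0
      vertex 5.0 7.0 22.0
    endloop
  endfacet
  facet normal 0.0000 1.0000 0.0000
    outer loop
      vertex 19.0 7.0 0.0
      vertex 5.0 7.0 22.0
      vertex 19.0 7.0 22.0
    endloop
  endfacet
  facet normal 1.0000 0.0000 0.0000
    outer loop
      vertex 5.0 7.0 0.0
      vertex 5.0 26.0 0.0
      vertex 5.0 26.0 22.0
    endloop
  endfacet
  facet normal 1.0000 0.0000 0.0000
    outer loop
      vertex 5.0 7.0 0.0
      vertex 5.0 26.0 22.0
      vertex 5.0 7.0 22.0
    endloop
  endfacet
  facet normal 0.0000 1.0000 0.0000
    outer loop
      vertex 5.0 26.0 0.0
      vertex 0.0 26.0 0.0
      vertex 0.0 26.0 22.0
    endloop
  endfacet
  facet normal 0.0000 1.0000 0.0000
    outer loop
      vertex 5.0 26.0 0.0
      vertex 0.0 26.0 22.0
      vertex 5.0 26.0 22.0
    endloop
  endfacet
  facet normal -1.0000 0.0000 0.0000
    outer loop
      vertex 0.0 26.0 0.0
      vertex 0.0 0.0 0.0
      vertex 0.0 0.0 22.0
    endloop
  endfacet
  facet normal -1.0000 0.0000 0.0000
    outer loop
      vertex 0.0 26.0 0.0
      vertex 0.0 0.0 22.0
      vertex 0.0 26.0 22.0
    endloop
  endfacet
endsolid part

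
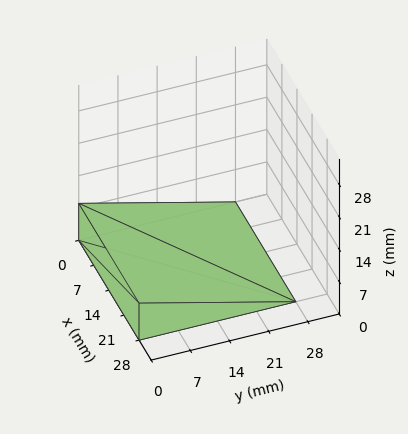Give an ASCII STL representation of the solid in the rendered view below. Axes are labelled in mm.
Reading the render: the shape is a wedge (ramp): 28 × 28 mm base, rising to 8 mm along the y=0 edge and sloping linearly to z=0 at y=28 (dimensions read to the nearest mm from the axis ticks). For the STL, each face is triangulated and given an outward normal.

solid part
  facet normal 0.0000 0.0000 -1.0000
    outer loop
      vertex 28.0 28.0 0.0
      vertex 28.0 0.0 0.0
      vertex 0.0 0.0 0.0
    endloop
  endfacet
  facet normal 0.0000 0.0000 -1.0000
    outer loop
      vertex 0.0 28.0 0.0
      vertex 28.0 28.0 0.0
      vertex 0.0 0.0 0.0
    endloop
  endfacet
  facet normal 0.0000 -1.0000 0.0000
    outer loop
      vertex 0.0 0.0 0.0
      vertex 28.0 0.0 0.0
      vertex 28.0 0.0 8.0
    endloop
  endfacet
  facet normal 0.0000 -1.0000 0.0000
    outer loop
      vertex 0.0 0.0 0.0
      vertex 28.0 0.0 8.0
      vertex 0.0 0.0 8.0
    endloop
  endfacet
  facet normal 0.0000 0.2747 0.9615
    outer loop
      vertex 0.0 0.0 8.0
      vertex 28.0 0.0 8.0
      vertex 28.0 28.0 0.0
    endloop
  endfacet
  facet normal 0.0000 0.2747 0.9615
    outer loop
      vertex 0.0 0.0 8.0
      vertex 28.0 28.0 0.0
      vertex 0.0 28.0 0.0
    endloop
  endfacet
  facet normal -1.0000 0.0000 0.0000
    outer loop
      vertex 0.0 0.0 8.0
      vertex 0.0 28.0 0.0
      vertex 0.0 0.0 0.0
    endloop
  endfacet
  facet normal 1.0000 0.0000 0.0000
    outer loop
      vertex 28.0 0.0 0.0
      vertex 28.0 28.0 0.0
      vertex 28.0 0.0 8.0
    endloop
  endfacet
endsolid part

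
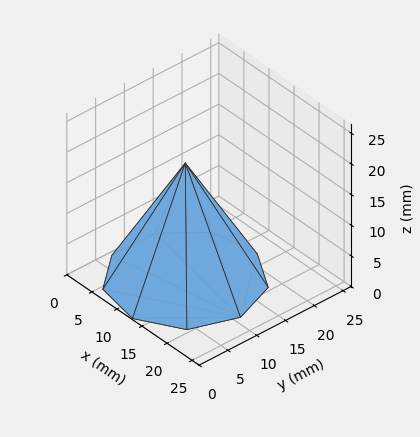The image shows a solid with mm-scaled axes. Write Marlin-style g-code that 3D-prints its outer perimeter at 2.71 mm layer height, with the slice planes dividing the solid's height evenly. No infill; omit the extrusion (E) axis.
Reading the render: the shape is a regular 9-sided pyramid, base circumscribed radius ≈ 11 mm, apex at z ≈ 19 mm (dimensions read to the nearest mm from the axis ticks). For the g-code, the solid's height is divided into equal slices at the stated Δz and each level perimeter traced with G1 moves after a G0 lift.

; perimeter-only toolpath
G21 ; units = mm
G90 ; absolute positioning
G28 ; home
; layer 1
G0 Z2.71
G0 X20.43 Y11.00
G1 X18.23 Y17.06
G1 X12.64 Y20.28
G1 X6.29 Y19.17
G1 X2.14 Y14.22
G1 X2.14 Y7.78
G1 X6.29 Y2.83
G1 X12.64 Y1.72
G1 X18.23 Y4.94
G1 X20.43 Y11.00
; layer 2
G0 Z5.43
G0 X18.86 Y11.00
G1 X17.02 Y16.05
G1 X12.36 Y18.74
G1 X7.07 Y17.81
G1 X3.61 Y13.69
G1 X3.61 Y8.31
G1 X7.07 Y4.19
G1 X12.36 Y3.26
G1 X17.02 Y5.95
G1 X18.86 Y11.00
; layer 3
G0 Z8.14
G0 X17.29 Y11.00
G1 X15.82 Y15.04
G1 X12.09 Y17.19
G1 X7.86 Y16.45
G1 X5.09 Y13.15
G1 X5.09 Y8.85
G1 X7.86 Y5.55
G1 X12.09 Y4.81
G1 X15.82 Y6.96
G1 X17.29 Y11.00
; layer 4
G0 Z10.86
G0 X15.71 Y11.00
G1 X14.61 Y14.03
G1 X11.82 Y15.64
G1 X8.64 Y15.08
G1 X6.57 Y12.61
G1 X6.57 Y9.39
G1 X8.64 Y6.92
G1 X11.82 Y6.36
G1 X14.61 Y7.97
G1 X15.71 Y11.00
; layer 5
G0 Z13.57
G0 X14.14 Y11.00
G1 X13.41 Y13.02
G1 X11.55 Y14.09
G1 X9.43 Y13.72
G1 X8.05 Y12.07
G1 X8.05 Y9.93
G1 X9.43 Y8.28
G1 X11.55 Y7.91
G1 X13.41 Y8.98
G1 X14.14 Y11.00
; layer 6
G0 Z16.29
G0 X12.57 Y11.00
G1 X12.20 Y12.01
G1 X11.27 Y12.55
G1 X10.21 Y12.36
G1 X9.52 Y11.54
G1 X9.52 Y10.46
G1 X10.21 Y9.64
G1 X11.27 Y9.45
G1 X12.20 Y9.99
G1 X12.57 Y11.00
M2 ; end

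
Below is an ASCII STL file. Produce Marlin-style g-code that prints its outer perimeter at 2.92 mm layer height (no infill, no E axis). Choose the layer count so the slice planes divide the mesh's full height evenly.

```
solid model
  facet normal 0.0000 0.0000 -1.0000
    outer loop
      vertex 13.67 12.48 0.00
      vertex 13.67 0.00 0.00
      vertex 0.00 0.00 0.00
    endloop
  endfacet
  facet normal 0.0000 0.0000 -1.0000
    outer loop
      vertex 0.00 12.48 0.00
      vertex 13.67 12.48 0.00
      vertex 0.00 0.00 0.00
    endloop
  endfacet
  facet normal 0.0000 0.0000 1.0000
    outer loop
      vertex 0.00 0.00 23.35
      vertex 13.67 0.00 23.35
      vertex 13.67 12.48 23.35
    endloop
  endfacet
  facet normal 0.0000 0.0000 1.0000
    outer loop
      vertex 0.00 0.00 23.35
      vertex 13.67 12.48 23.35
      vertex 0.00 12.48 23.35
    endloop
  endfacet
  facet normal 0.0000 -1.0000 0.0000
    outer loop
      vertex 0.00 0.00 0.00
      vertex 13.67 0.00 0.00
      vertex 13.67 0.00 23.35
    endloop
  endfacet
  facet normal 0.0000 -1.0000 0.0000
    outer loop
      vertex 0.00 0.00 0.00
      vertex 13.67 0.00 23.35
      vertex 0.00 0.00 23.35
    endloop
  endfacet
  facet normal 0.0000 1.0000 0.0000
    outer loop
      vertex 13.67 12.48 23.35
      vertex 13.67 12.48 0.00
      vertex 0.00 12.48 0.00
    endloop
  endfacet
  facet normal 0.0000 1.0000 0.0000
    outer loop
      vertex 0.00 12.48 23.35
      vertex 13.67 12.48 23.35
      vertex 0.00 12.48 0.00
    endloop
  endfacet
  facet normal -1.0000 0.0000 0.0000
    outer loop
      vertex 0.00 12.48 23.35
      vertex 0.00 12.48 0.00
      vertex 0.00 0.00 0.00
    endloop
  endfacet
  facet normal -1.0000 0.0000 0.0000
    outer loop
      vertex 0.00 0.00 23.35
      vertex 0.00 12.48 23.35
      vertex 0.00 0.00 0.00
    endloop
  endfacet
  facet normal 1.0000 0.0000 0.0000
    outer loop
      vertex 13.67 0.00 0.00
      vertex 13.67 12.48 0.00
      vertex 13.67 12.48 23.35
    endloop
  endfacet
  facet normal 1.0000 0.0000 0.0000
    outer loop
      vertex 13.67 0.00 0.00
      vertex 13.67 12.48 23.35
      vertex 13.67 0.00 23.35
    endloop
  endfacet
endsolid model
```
; perimeter-only toolpath
G21 ; units = mm
G90 ; absolute positioning
G28 ; home
; layer 1
G0 Z2.92
G0 X0.00 Y0.00
G1 X13.67 Y0.00
G1 X13.67 Y12.48
G1 X0.00 Y12.48
G1 X0.00 Y0.00
; layer 2
G0 Z5.84
G0 X0.00 Y0.00
G1 X13.67 Y0.00
G1 X13.67 Y12.48
G1 X0.00 Y12.48
G1 X0.00 Y0.00
; layer 3
G0 Z8.76
G0 X0.00 Y0.00
G1 X13.67 Y0.00
G1 X13.67 Y12.48
G1 X0.00 Y12.48
G1 X0.00 Y0.00
; layer 4
G0 Z11.68
G0 X0.00 Y0.00
G1 X13.67 Y0.00
G1 X13.67 Y12.48
G1 X0.00 Y12.48
G1 X0.00 Y0.00
; layer 5
G0 Z14.59
G0 X0.00 Y0.00
G1 X13.67 Y0.00
G1 X13.67 Y12.48
G1 X0.00 Y12.48
G1 X0.00 Y0.00
; layer 6
G0 Z17.51
G0 X0.00 Y0.00
G1 X13.67 Y0.00
G1 X13.67 Y12.48
G1 X0.00 Y12.48
G1 X0.00 Y0.00
; layer 7
G0 Z20.43
G0 X0.00 Y0.00
G1 X13.67 Y0.00
G1 X13.67 Y12.48
G1 X0.00 Y12.48
G1 X0.00 Y0.00
; layer 8
G0 Z23.35
G0 X0.00 Y0.00
G1 X13.67 Y0.00
G1 X13.67 Y12.48
G1 X0.00 Y12.48
G1 X0.00 Y0.00
M2 ; end

The solid is a rectangular box, roughly 13.7 × 12.5 mm footprint and 23.4 mm tall. Slicing at Δz = 2.92 mm — 8 equal slices spanning the solid's height, so layer i sits at z = i·h/8 — gives 8 non-empty perimeters. Each is a 4-segment closed polygon; G0 lifts to the layer z and rapids to the start vertex, then G1 traces the edges.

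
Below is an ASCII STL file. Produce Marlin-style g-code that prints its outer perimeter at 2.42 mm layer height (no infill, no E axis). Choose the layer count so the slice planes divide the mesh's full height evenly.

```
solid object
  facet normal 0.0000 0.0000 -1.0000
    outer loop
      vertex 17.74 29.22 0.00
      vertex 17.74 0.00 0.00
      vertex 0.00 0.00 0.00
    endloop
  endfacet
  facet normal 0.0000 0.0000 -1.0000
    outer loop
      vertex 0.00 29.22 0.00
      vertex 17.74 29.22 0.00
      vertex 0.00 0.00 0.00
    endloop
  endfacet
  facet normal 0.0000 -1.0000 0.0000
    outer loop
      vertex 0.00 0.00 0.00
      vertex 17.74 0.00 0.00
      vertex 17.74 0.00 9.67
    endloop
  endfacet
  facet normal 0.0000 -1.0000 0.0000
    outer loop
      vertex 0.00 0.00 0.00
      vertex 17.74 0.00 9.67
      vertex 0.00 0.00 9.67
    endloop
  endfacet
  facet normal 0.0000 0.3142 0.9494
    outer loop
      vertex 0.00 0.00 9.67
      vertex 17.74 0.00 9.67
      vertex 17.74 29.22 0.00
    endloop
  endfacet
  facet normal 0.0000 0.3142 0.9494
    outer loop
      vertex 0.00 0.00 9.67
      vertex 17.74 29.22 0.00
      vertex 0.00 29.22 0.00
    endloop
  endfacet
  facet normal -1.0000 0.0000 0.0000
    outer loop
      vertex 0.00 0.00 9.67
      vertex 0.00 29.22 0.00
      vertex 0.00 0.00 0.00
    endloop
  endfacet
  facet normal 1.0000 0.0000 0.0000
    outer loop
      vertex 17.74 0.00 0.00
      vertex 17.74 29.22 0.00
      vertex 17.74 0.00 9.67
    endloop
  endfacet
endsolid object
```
; perimeter-only toolpath
G21 ; units = mm
G90 ; absolute positioning
G28 ; home
; layer 1
G0 Z2.42
G0 X0.00 Y0.00
G1 X17.74 Y0.00
G1 X17.74 Y21.91
G1 X0.00 Y21.91
G1 X0.00 Y0.00
; layer 2
G0 Z4.83
G0 X0.00 Y0.00
G1 X17.74 Y0.00
G1 X17.74 Y14.61
G1 X0.00 Y14.61
G1 X0.00 Y0.00
; layer 3
G0 Z7.25
G0 X0.00 Y0.00
G1 X17.74 Y0.00
G1 X17.74 Y7.30
G1 X0.00 Y7.30
G1 X0.00 Y0.00
M2 ; end

The solid is a wedge (ramp): 17.7 × 29.2 mm base, rising to 9.67 mm along the y=0 edge and sloping linearly to z=0 at y=29.2. Slicing at Δz = 2.42 mm — 4 equal slices spanning the solid's height, so layer i sits at z = i·h/4 — gives 3 non-empty perimeters. Each is a 4-segment closed polygon; G0 lifts to the layer z and rapids to the start vertex, then G1 traces the edges. The cross-section shrinks linearly with z (the slice at the apex is degenerate and omitted).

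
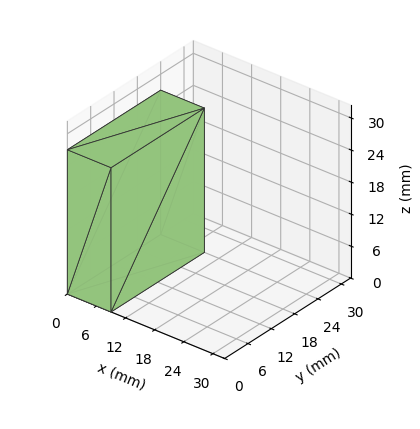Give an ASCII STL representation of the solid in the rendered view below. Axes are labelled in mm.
Reading the render: the shape is a rectangular box, roughly 9 × 24 mm footprint and 27 mm tall (dimensions read to the nearest mm from the axis ticks). For the STL, each face is triangulated and given an outward normal.

solid part
  facet normal 0.0000 0.0000 -1.0000
    outer loop
      vertex 9.000 24.000 0.000
      vertex 9.000 0.000 0.000
      vertex 0.000 0.000 0.000
    endloop
  endfacet
  facet normal 0.0000 0.0000 -1.0000
    outer loop
      vertex 0.000 24.000 0.000
      vertex 9.000 24.000 0.000
      vertex 0.000 0.000 0.000
    endloop
  endfacet
  facet normal 0.0000 0.0000 1.0000
    outer loop
      vertex 0.000 0.000 27.000
      vertex 9.000 0.000 27.000
      vertex 9.000 24.000 27.000
    endloop
  endfacet
  facet normal 0.0000 0.0000 1.0000
    outer loop
      vertex 0.000 0.000 27.000
      vertex 9.000 24.000 27.000
      vertex 0.000 24.000 27.000
    endloop
  endfacet
  facet normal 0.0000 -1.0000 0.0000
    outer loop
      vertex 0.000 0.000 0.000
      vertex 9.000 0.000 0.000
      vertex 9.000 0.000 27.000
    endloop
  endfacet
  facet normal 0.0000 -1.0000 0.0000
    outer loop
      vertex 0.000 0.000 0.000
      vertex 9.000 0.000 27.000
      vertex 0.000 0.000 27.000
    endloop
  endfacet
  facet normal 0.0000 1.0000 0.0000
    outer loop
      vertex 9.000 24.000 27.000
      vertex 9.000 24.000 0.000
      vertex 0.000 24.000 0.000
    endloop
  endfacet
  facet normal 0.0000 1.0000 0.0000
    outer loop
      vertex 0.000 24.000 27.000
      vertex 9.000 24.000 27.000
      vertex 0.000 24.000 0.000
    endloop
  endfacet
  facet normal -1.0000 0.0000 0.0000
    outer loop
      vertex 0.000 24.000 27.000
      vertex 0.000 24.000 0.000
      vertex 0.000 0.000 0.000
    endloop
  endfacet
  facet normal -1.0000 0.0000 0.0000
    outer loop
      vertex 0.000 0.000 27.000
      vertex 0.000 24.000 27.000
      vertex 0.000 0.000 0.000
    endloop
  endfacet
  facet normal 1.0000 0.0000 0.0000
    outer loop
      vertex 9.000 0.000 0.000
      vertex 9.000 24.000 0.000
      vertex 9.000 24.000 27.000
    endloop
  endfacet
  facet normal 1.0000 0.0000 0.0000
    outer loop
      vertex 9.000 0.000 0.000
      vertex 9.000 24.000 27.000
      vertex 9.000 0.000 27.000
    endloop
  endfacet
endsolid part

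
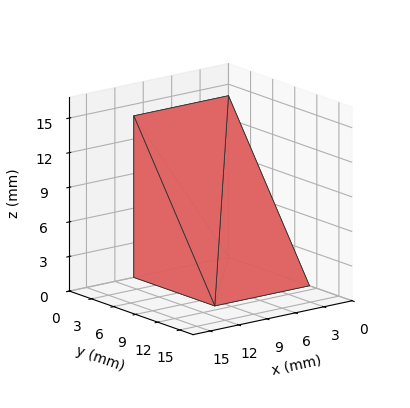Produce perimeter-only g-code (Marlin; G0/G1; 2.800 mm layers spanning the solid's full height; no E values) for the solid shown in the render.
Reading the render: the shape is a wedge (ramp): 10 × 11 mm base, rising to 14 mm along the y=0 edge and sloping linearly to z=0 at y=11 (dimensions read to the nearest mm from the axis ticks). For the g-code, the solid's height is divided into equal slices at the stated Δz and each level perimeter traced with G1 moves after a G0 lift.

; perimeter-only toolpath
G21 ; units = mm
G90 ; absolute positioning
G28 ; home
; layer 1
G0 Z2.800
G0 X0.000 Y0.000
G1 X10.000 Y0.000
G1 X10.000 Y8.800
G1 X0.000 Y8.800
G1 X0.000 Y0.000
; layer 2
G0 Z5.600
G0 X0.000 Y0.000
G1 X10.000 Y0.000
G1 X10.000 Y6.600
G1 X0.000 Y6.600
G1 X0.000 Y0.000
; layer 3
G0 Z8.400
G0 X0.000 Y0.000
G1 X10.000 Y0.000
G1 X10.000 Y4.400
G1 X0.000 Y4.400
G1 X0.000 Y0.000
; layer 4
G0 Z11.200
G0 X0.000 Y0.000
G1 X10.000 Y0.000
G1 X10.000 Y2.200
G1 X0.000 Y2.200
G1 X0.000 Y0.000
M2 ; end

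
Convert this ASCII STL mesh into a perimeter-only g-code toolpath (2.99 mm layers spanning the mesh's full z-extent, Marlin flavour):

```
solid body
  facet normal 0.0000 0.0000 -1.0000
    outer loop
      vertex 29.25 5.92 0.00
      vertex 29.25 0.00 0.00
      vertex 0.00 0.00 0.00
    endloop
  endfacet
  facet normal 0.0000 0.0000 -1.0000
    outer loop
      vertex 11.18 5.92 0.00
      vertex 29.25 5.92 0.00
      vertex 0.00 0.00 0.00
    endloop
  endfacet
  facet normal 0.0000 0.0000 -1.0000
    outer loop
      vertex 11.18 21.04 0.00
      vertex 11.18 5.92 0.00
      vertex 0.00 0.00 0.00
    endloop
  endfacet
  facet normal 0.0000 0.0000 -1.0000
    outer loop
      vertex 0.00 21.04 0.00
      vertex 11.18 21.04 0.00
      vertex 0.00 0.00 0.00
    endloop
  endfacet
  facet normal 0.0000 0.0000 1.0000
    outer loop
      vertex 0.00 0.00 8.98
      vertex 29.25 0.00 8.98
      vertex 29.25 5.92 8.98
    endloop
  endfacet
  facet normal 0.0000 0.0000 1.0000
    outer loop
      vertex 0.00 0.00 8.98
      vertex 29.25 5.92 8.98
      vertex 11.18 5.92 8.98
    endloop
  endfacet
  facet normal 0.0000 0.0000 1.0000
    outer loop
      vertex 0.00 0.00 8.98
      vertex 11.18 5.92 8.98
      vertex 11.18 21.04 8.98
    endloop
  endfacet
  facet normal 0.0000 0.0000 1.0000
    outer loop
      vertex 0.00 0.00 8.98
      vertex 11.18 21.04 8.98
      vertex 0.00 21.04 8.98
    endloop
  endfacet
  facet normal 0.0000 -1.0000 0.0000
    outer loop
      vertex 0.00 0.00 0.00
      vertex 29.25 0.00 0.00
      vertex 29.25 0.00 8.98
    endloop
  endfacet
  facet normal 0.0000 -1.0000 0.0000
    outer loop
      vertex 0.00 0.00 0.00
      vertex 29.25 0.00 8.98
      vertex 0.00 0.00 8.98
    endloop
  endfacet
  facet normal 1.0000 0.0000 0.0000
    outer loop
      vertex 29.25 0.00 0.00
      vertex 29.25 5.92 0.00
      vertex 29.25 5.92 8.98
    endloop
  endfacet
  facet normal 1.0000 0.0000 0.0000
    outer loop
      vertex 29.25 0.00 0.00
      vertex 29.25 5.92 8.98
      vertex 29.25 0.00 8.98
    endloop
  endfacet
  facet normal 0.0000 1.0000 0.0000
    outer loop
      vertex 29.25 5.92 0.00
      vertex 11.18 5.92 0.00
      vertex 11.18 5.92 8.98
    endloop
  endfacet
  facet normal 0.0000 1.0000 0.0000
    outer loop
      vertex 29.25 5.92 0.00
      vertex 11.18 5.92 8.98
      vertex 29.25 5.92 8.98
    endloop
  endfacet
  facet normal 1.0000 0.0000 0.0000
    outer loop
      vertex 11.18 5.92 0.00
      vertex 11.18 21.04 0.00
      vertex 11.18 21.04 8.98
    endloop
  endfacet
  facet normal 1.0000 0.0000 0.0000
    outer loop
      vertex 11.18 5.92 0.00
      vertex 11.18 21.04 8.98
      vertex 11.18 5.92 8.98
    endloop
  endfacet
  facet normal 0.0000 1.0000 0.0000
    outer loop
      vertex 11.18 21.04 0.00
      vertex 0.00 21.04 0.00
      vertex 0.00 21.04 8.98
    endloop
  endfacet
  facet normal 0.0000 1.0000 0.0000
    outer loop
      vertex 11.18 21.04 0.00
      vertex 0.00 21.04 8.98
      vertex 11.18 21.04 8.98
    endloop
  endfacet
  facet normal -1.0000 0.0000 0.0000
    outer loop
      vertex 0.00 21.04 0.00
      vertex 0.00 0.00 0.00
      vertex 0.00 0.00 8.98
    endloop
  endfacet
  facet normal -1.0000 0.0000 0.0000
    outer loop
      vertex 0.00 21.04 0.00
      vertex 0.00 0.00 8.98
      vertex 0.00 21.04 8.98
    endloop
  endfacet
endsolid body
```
; perimeter-only toolpath
G21 ; units = mm
G90 ; absolute positioning
G28 ; home
; layer 1
G0 Z2.99
G0 X0.00 Y0.00
G1 X29.25 Y0.00
G1 X29.25 Y5.92
G1 X11.18 Y5.92
G1 X11.18 Y21.04
G1 X0.00 Y21.04
G1 X0.00 Y0.00
; layer 2
G0 Z5.99
G0 X0.00 Y0.00
G1 X29.25 Y0.00
G1 X29.25 Y5.92
G1 X11.18 Y5.92
G1 X11.18 Y21.04
G1 X0.00 Y21.04
G1 X0.00 Y0.00
; layer 3
G0 Z8.98
G0 X0.00 Y0.00
G1 X29.25 Y0.00
G1 X29.25 Y5.92
G1 X11.18 Y5.92
G1 X11.18 Y21.04
G1 X0.00 Y21.04
G1 X0.00 Y0.00
M2 ; end

The solid is an L-shaped prism: outer 29.2 × 21 mm, arm thicknesses ≈ 5.92 mm (horizontal) and 11.2 mm (vertical), extruded 8.98 mm in z. Slicing at Δz = 2.99 mm — 3 equal slices spanning the solid's height, so layer i sits at z = i·h/3 — gives 3 non-empty perimeters. Each is a 6-segment closed polygon; G0 lifts to the layer z and rapids to the start vertex, then G1 traces the edges.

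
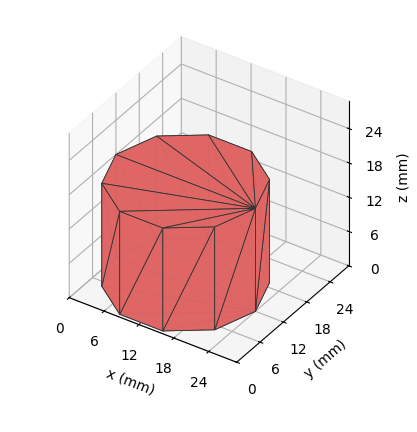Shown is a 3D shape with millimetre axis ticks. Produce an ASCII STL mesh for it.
Reading the render: the shape is a regular 10-sided prism (a cylinder approximated with 10 flat sides), circumscribed radius ≈ 12 mm, height ≈ 18 mm (dimensions read to the nearest mm from the axis ticks). For the STL, each face is triangulated and given an outward normal.

solid part
  facet normal 0.0000 0.0000 -1.0000
    outer loop
      vertex 15.71 23.41 0.00
      vertex 21.71 19.05 0.00
      vertex 24.00 12.00 0.00
    endloop
  endfacet
  facet normal 0.0000 0.0000 -1.0000
    outer loop
      vertex 8.29 23.41 0.00
      vertex 15.71 23.41 0.00
      vertex 24.00 12.00 0.00
    endloop
  endfacet
  facet normal 0.0000 0.0000 -1.0000
    outer loop
      vertex 2.29 19.05 0.00
      vertex 8.29 23.41 0.00
      vertex 24.00 12.00 0.00
    endloop
  endfacet
  facet normal 0.0000 0.0000 -1.0000
    outer loop
      vertex 0.00 12.00 0.00
      vertex 2.29 19.05 0.00
      vertex 24.00 12.00 0.00
    endloop
  endfacet
  facet normal 0.0000 0.0000 -1.0000
    outer loop
      vertex 2.29 4.95 0.00
      vertex 0.00 12.00 0.00
      vertex 24.00 12.00 0.00
    endloop
  endfacet
  facet normal 0.0000 0.0000 -1.0000
    outer loop
      vertex 8.29 0.59 0.00
      vertex 2.29 4.95 0.00
      vertex 24.00 12.00 0.00
    endloop
  endfacet
  facet normal 0.0000 0.0000 -1.0000
    outer loop
      vertex 15.71 0.59 0.00
      vertex 8.29 0.59 0.00
      vertex 24.00 12.00 0.00
    endloop
  endfacet
  facet normal 0.0000 0.0000 -1.0000
    outer loop
      vertex 21.71 4.95 0.00
      vertex 15.71 0.59 0.00
      vertex 24.00 12.00 0.00
    endloop
  endfacet
  facet normal 0.0000 0.0000 1.0000
    outer loop
      vertex 24.00 12.00 18.00
      vertex 21.71 19.05 18.00
      vertex 15.71 23.41 18.00
    endloop
  endfacet
  facet normal 0.0000 0.0000 1.0000
    outer loop
      vertex 24.00 12.00 18.00
      vertex 15.71 23.41 18.00
      vertex 8.29 23.41 18.00
    endloop
  endfacet
  facet normal 0.0000 0.0000 1.0000
    outer loop
      vertex 24.00 12.00 18.00
      vertex 8.29 23.41 18.00
      vertex 2.29 19.05 18.00
    endloop
  endfacet
  facet normal 0.0000 0.0000 1.0000
    outer loop
      vertex 24.00 12.00 18.00
      vertex 2.29 19.05 18.00
      vertex 0.00 12.00 18.00
    endloop
  endfacet
  facet normal 0.0000 0.0000 1.0000
    outer loop
      vertex 24.00 12.00 18.00
      vertex 0.00 12.00 18.00
      vertex 2.29 4.95 18.00
    endloop
  endfacet
  facet normal 0.0000 0.0000 1.0000
    outer loop
      vertex 24.00 12.00 18.00
      vertex 2.29 4.95 18.00
      vertex 8.29 0.59 18.00
    endloop
  endfacet
  facet normal 0.0000 0.0000 1.0000
    outer loop
      vertex 24.00 12.00 18.00
      vertex 8.29 0.59 18.00
      vertex 15.71 0.59 18.00
    endloop
  endfacet
  facet normal 0.0000 0.0000 1.0000
    outer loop
      vertex 24.00 12.00 18.00
      vertex 15.71 0.59 18.00
      vertex 21.71 4.95 18.00
    endloop
  endfacet
  facet normal 0.9511 0.3089 0.0000
    outer loop
      vertex 24.00 12.00 0.00
      vertex 21.71 19.05 0.00
      vertex 21.71 19.05 18.00
    endloop
  endfacet
  facet normal 0.9511 0.3089 0.0000
    outer loop
      vertex 24.00 12.00 0.00
      vertex 21.71 19.05 18.00
      vertex 24.00 12.00 18.00
    endloop
  endfacet
  facet normal 0.5879 0.8090 0.0000
    outer loop
      vertex 21.71 19.05 0.00
      vertex 15.71 23.41 0.00
      vertex 15.71 23.41 18.00
    endloop
  endfacet
  facet normal 0.5879 0.8090 0.0000
    outer loop
      vertex 21.71 19.05 0.00
      vertex 15.71 23.41 18.00
      vertex 21.71 19.05 18.00
    endloop
  endfacet
  facet normal 0.0000 1.0000 0.0000
    outer loop
      vertex 15.71 23.41 0.00
      vertex 8.29 23.41 0.00
      vertex 8.29 23.41 18.00
    endloop
  endfacet
  facet normal 0.0000 1.0000 0.0000
    outer loop
      vertex 15.71 23.41 0.00
      vertex 8.29 23.41 18.00
      vertex 15.71 23.41 18.00
    endloop
  endfacet
  facet normal -0.5879 0.8090 0.0000
    outer loop
      vertex 8.29 23.41 0.00
      vertex 2.29 19.05 0.00
      vertex 2.29 19.05 18.00
    endloop
  endfacet
  facet normal -0.5879 0.8090 0.0000
    outer loop
      vertex 8.29 23.41 0.00
      vertex 2.29 19.05 18.00
      vertex 8.29 23.41 18.00
    endloop
  endfacet
  facet normal -0.9511 0.3089 0.0000
    outer loop
      vertex 2.29 19.05 0.00
      vertex 0.00 12.00 0.00
      vertex 0.00 12.00 18.00
    endloop
  endfacet
  facet normal -0.9511 0.3089 0.0000
    outer loop
      vertex 2.29 19.05 0.00
      vertex 0.00 12.00 18.00
      vertex 2.29 19.05 18.00
    endloop
  endfacet
  facet normal -0.9511 -0.3089 0.0000
    outer loop
      vertex 0.00 12.00 0.00
      vertex 2.29 4.95 0.00
      vertex 2.29 4.95 18.00
    endloop
  endfacet
  facet normal -0.9511 -0.3089 0.0000
    outer loop
      vertex 0.00 12.00 0.00
      vertex 2.29 4.95 18.00
      vertex 0.00 12.00 18.00
    endloop
  endfacet
  facet normal -0.5879 -0.8090 0.0000
    outer loop
      vertex 2.29 4.95 0.00
      vertex 8.29 0.59 0.00
      vertex 8.29 0.59 18.00
    endloop
  endfacet
  facet normal -0.5879 -0.8090 0.0000
    outer loop
      vertex 2.29 4.95 0.00
      vertex 8.29 0.59 18.00
      vertex 2.29 4.95 18.00
    endloop
  endfacet
  facet normal 0.0000 -1.0000 0.0000
    outer loop
      vertex 8.29 0.59 0.00
      vertex 15.71 0.59 0.00
      vertex 15.71 0.59 18.00
    endloop
  endfacet
  facet normal 0.0000 -1.0000 0.0000
    outer loop
      vertex 8.29 0.59 0.00
      vertex 15.71 0.59 18.00
      vertex 8.29 0.59 18.00
    endloop
  endfacet
  facet normal 0.5879 -0.8090 0.0000
    outer loop
      vertex 15.71 0.59 0.00
      vertex 21.71 4.95 0.00
      vertex 21.71 4.95 18.00
    endloop
  endfacet
  facet normal 0.5879 -0.8090 0.0000
    outer loop
      vertex 15.71 0.59 0.00
      vertex 21.71 4.95 18.00
      vertex 15.71 0.59 18.00
    endloop
  endfacet
  facet normal 0.9511 -0.3089 0.0000
    outer loop
      vertex 21.71 4.95 0.00
      vertex 24.00 12.00 0.00
      vertex 24.00 12.00 18.00
    endloop
  endfacet
  facet normal 0.9511 -0.3089 0.0000
    outer loop
      vertex 21.71 4.95 0.00
      vertex 24.00 12.00 18.00
      vertex 21.71 4.95 18.00
    endloop
  endfacet
endsolid part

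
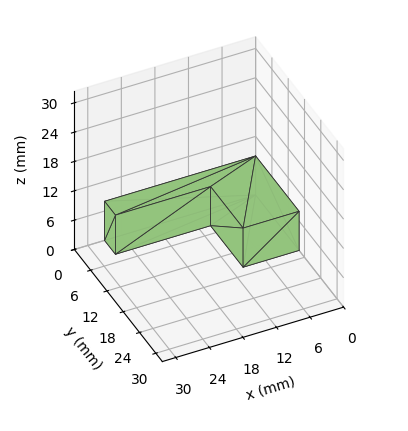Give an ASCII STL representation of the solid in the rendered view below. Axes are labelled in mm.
Reading the render: the shape is an L-shaped prism: outer 27 × 16 mm, arm thicknesses ≈ 4 mm (horizontal) and 10 mm (vertical), extruded 8 mm in z (dimensions read to the nearest mm from the axis ticks). For the STL, each face is triangulated and given an outward normal.

solid part
  facet normal 0.0000 0.0000 -1.0000
    outer loop
      vertex 27.00 4.00 0.00
      vertex 27.00 0.00 0.00
      vertex 0.00 0.00 0.00
    endloop
  endfacet
  facet normal 0.0000 0.0000 -1.0000
    outer loop
      vertex 10.00 4.00 0.00
      vertex 27.00 4.00 0.00
      vertex 0.00 0.00 0.00
    endloop
  endfacet
  facet normal 0.0000 0.0000 -1.0000
    outer loop
      vertex 10.00 16.00 0.00
      vertex 10.00 4.00 0.00
      vertex 0.00 0.00 0.00
    endloop
  endfacet
  facet normal 0.0000 0.0000 -1.0000
    outer loop
      vertex 0.00 16.00 0.00
      vertex 10.00 16.00 0.00
      vertex 0.00 0.00 0.00
    endloop
  endfacet
  facet normal 0.0000 0.0000 1.0000
    outer loop
      vertex 0.00 0.00 8.00
      vertex 27.00 0.00 8.00
      vertex 27.00 4.00 8.00
    endloop
  endfacet
  facet normal 0.0000 0.0000 1.0000
    outer loop
      vertex 0.00 0.00 8.00
      vertex 27.00 4.00 8.00
      vertex 10.00 4.00 8.00
    endloop
  endfacet
  facet normal 0.0000 0.0000 1.0000
    outer loop
      vertex 0.00 0.00 8.00
      vertex 10.00 4.00 8.00
      vertex 10.00 16.00 8.00
    endloop
  endfacet
  facet normal 0.0000 0.0000 1.0000
    outer loop
      vertex 0.00 0.00 8.00
      vertex 10.00 16.00 8.00
      vertex 0.00 16.00 8.00
    endloop
  endfacet
  facet normal 0.0000 -1.0000 0.0000
    outer loop
      vertex 0.00 0.00 0.00
      vertex 27.00 0.00 0.00
      vertex 27.00 0.00 8.00
    endloop
  endfacet
  facet normal 0.0000 -1.0000 0.0000
    outer loop
      vertex 0.00 0.00 0.00
      vertex 27.00 0.00 8.00
      vertex 0.00 0.00 8.00
    endloop
  endfacet
  facet normal 1.0000 0.0000 0.0000
    outer loop
      vertex 27.00 0.00 0.00
      vertex 27.00 4.00 0.00
      vertex 27.00 4.00 8.00
    endloop
  endfacet
  facet normal 1.0000 0.0000 0.0000
    outer loop
      vertex 27.00 0.00 0.00
      vertex 27.00 4.00 8.00
      vertex 27.00 0.00 8.00
    endloop
  endfacet
  facet normal 0.0000 1.0000 0.0000
    outer loop
      vertex 27.00 4.00 0.00
      vertex 10.00 4.00 0.00
      vertex 10.00 4.00 8.00
    endloop
  endfacet
  facet normal 0.0000 1.0000 0.0000
    outer loop
      vertex 27.00 4.00 0.00
      vertex 10.00 4.00 8.00
      vertex 27.00 4.00 8.00
    endloop
  endfacet
  facet normal 1.0000 0.0000 0.0000
    outer loop
      vertex 10.00 4.00 0.00
      vertex 10.00 16.00 0.00
      vertex 10.00 16.00 8.00
    endloop
  endfacet
  facet normal 1.0000 0.0000 0.0000
    outer loop
      vertex 10.00 4.00 0.00
      vertex 10.00 16.00 8.00
      vertex 10.00 4.00 8.00
    endloop
  endfacet
  facet normal 0.0000 1.0000 0.0000
    outer loop
      vertex 10.00 16.00 0.00
      vertex 0.00 16.00 0.00
      vertex 0.00 16.00 8.00
    endloop
  endfacet
  facet normal 0.0000 1.0000 0.0000
    outer loop
      vertex 10.00 16.00 0.00
      vertex 0.00 16.00 8.00
      vertex 10.00 16.00 8.00
    endloop
  endfacet
  facet normal -1.0000 0.0000 0.0000
    outer loop
      vertex 0.00 16.00 0.00
      vertex 0.00 0.00 0.00
      vertex 0.00 0.00 8.00
    endloop
  endfacet
  facet normal -1.0000 0.0000 0.0000
    outer loop
      vertex 0.00 16.00 0.00
      vertex 0.00 0.00 8.00
      vertex 0.00 16.00 8.00
    endloop
  endfacet
endsolid part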